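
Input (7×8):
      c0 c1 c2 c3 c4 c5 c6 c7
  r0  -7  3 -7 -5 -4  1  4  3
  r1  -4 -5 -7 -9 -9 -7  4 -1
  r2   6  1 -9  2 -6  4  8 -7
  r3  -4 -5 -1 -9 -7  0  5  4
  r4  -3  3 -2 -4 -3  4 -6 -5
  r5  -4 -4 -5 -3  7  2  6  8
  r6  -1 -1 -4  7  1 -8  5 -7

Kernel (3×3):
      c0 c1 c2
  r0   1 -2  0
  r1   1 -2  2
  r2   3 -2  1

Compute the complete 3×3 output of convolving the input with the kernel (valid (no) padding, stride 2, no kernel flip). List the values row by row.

-14 -41 -11
-9 -11 -34
-20 -4 28

Output[0,0]: The receptive field on the input at this output position is [-7 3 -7 / -4 -5 -7 / 6 1 -9]. Elementwise product with the kernel and sum: -7·1 + 3·-2 + -4·1 + -5·-2 + -7·2 + 6·3 + 1·-2 + -9·1.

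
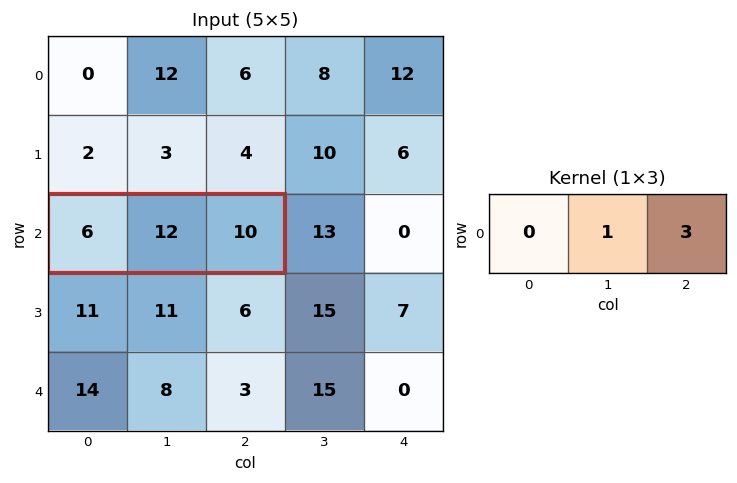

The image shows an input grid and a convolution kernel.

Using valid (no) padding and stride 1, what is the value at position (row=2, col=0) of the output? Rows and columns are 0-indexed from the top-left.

42

The receptive field on the input at this output position is [6 12 10]. Elementwise product with the kernel and sum: 12·1 + 10·3.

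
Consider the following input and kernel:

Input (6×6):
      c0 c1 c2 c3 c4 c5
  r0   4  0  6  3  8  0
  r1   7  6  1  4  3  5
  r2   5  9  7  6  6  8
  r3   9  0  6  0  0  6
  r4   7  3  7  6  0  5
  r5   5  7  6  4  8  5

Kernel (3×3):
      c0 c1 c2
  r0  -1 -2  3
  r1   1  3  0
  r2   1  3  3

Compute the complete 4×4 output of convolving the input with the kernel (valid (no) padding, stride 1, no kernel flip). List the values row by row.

92 54 68 42
43 52 31 47
44 55 30 27
69 49 61 67

Output[0,0]: The receptive field on the input at this output position is [4 0 6 / 7 6 1 / 5 9 7]. Elementwise product with the kernel and sum: 4·-1 + 0·-2 + 6·3 + 7·1 + 6·3 + 5·1 + 9·3 + 7·3.
Output[0,1]: The receptive field on the input at this output position is [0 6 3 / 6 1 4 / 9 7 6]. Elementwise product with the kernel and sum: 0·-1 + 6·-2 + 3·3 + 6·1 + 1·3 + 9·1 + 7·3 + 6·3.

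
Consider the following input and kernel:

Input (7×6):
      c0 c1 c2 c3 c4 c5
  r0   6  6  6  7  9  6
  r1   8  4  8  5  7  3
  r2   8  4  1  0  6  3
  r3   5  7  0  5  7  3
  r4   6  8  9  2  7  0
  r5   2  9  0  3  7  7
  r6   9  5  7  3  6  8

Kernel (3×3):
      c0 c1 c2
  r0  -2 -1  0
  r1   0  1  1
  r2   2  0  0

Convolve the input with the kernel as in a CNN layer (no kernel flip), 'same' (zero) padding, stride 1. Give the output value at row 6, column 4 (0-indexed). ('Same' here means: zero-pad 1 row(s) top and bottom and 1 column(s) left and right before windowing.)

1

The receptive field on the zero-padded input at this output position is [3 7 7 / 3 6 8 / 0 0 0]. Elementwise product with the kernel and sum: 3·-2 + 7·-1 + 6·1 + 8·1 + 0·2.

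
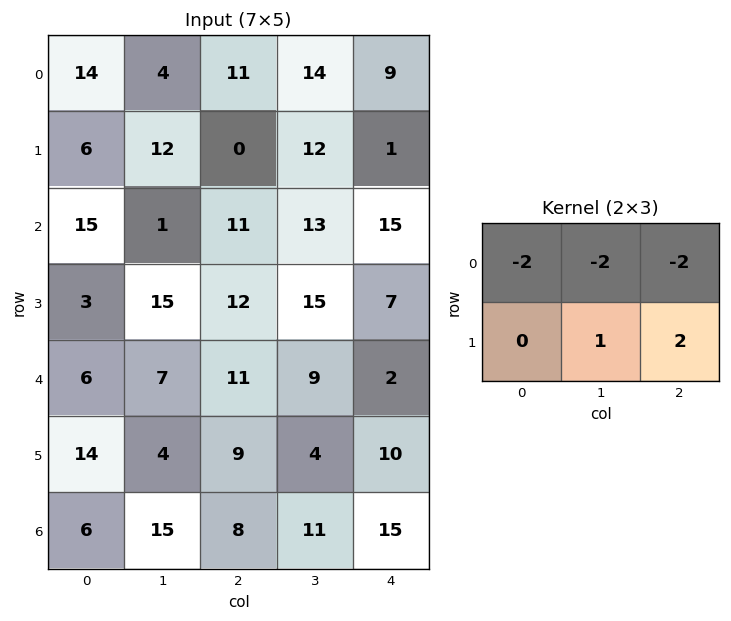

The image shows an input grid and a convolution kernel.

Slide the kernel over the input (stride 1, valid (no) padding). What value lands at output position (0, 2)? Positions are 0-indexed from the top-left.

-54

The receptive field on the input at this output position is [11 14 9 / 0 12 1]. Elementwise product with the kernel and sum: 11·-2 + 14·-2 + 9·-2 + 12·1 + 1·2.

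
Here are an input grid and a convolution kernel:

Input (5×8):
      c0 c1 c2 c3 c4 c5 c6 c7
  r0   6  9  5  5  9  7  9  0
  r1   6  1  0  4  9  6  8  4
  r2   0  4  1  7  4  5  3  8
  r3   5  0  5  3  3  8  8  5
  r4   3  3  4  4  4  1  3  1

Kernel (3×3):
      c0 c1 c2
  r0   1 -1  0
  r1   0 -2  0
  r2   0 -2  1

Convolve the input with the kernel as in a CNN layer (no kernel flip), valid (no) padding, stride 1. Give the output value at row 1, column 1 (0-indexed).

The receptive field on the input at this output position is [1 0 4 / 4 1 7 / 0 5 3]. Elementwise product with the kernel and sum: 1·1 + 0·-1 + 1·-2 + 5·-2 + 3·1.

-8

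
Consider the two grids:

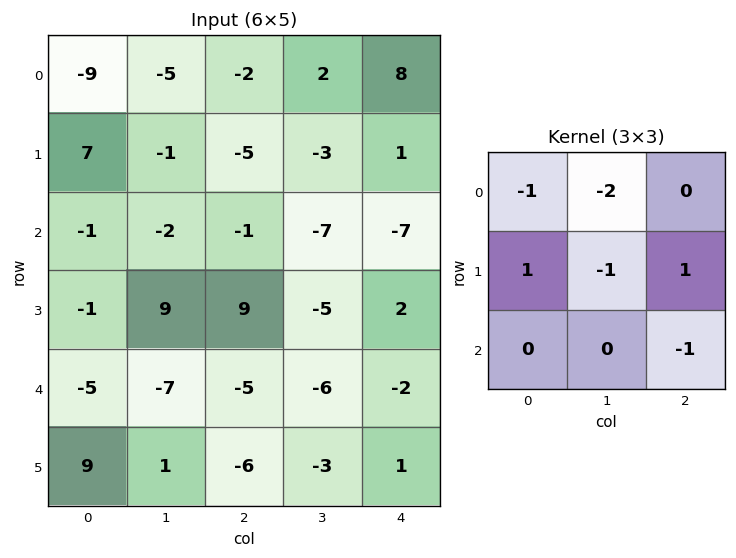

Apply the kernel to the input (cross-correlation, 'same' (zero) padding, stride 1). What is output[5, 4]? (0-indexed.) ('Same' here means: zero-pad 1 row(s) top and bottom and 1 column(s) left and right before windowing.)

The receptive field on the zero-padded input at this output position is [-6 -2 0 / -3 1 0 / 0 0 0]. Elementwise product with the kernel and sum: -6·-1 + -2·-2 + -3·1 + 1·-1 + 0·1 + 0·-1.

6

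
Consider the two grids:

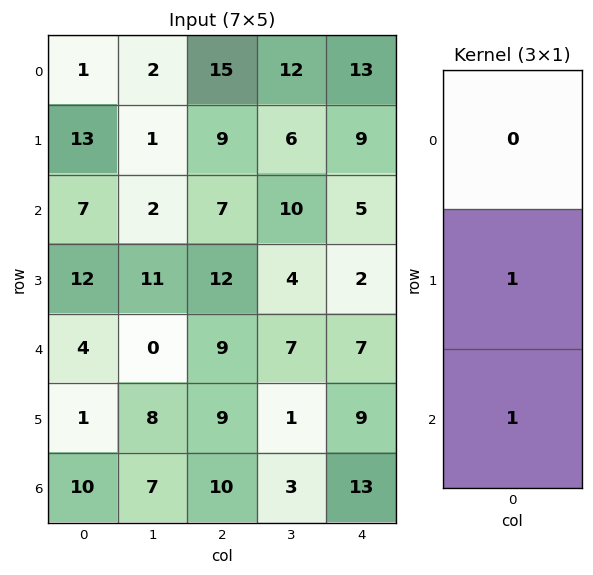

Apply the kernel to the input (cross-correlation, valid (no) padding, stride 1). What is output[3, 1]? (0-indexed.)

8

The receptive field on the input at this output position is [11 / 0 / 8]. Elementwise product with the kernel and sum: 0·1 + 8·1.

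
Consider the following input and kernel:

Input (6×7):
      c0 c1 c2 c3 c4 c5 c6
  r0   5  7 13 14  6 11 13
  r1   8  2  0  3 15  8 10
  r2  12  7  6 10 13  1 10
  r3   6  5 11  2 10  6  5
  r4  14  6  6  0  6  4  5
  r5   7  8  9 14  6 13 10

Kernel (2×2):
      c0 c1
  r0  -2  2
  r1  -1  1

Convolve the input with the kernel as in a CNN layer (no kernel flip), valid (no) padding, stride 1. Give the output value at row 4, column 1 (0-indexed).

The receptive field on the input at this output position is [6 6 / 8 9]. Elementwise product with the kernel and sum: 6·-2 + 6·2 + 8·-1 + 9·1.

1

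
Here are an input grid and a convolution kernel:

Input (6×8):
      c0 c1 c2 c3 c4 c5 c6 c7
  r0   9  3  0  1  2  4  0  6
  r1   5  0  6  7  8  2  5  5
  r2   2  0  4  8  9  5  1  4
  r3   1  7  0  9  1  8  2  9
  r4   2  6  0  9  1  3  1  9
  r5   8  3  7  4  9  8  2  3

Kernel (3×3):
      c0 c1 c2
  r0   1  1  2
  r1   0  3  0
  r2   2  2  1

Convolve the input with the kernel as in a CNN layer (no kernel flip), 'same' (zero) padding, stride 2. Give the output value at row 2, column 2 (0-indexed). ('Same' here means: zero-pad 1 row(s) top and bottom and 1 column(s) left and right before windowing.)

63

The receptive field on the zero-padded input at this output position is [9 1 8 / 9 1 3 / 4 9 8]. Elementwise product with the kernel and sum: 9·1 + 1·1 + 8·2 + 1·3 + 4·2 + 9·2 + 8·1.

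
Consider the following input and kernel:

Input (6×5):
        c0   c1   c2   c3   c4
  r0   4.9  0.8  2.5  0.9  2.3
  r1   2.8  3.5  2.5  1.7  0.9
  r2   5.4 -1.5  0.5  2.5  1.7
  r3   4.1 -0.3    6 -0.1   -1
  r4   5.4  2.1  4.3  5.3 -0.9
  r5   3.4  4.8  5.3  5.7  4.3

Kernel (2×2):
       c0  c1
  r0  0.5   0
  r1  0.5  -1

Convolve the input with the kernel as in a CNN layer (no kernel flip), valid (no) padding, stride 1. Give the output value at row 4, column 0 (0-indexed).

-0.4

The receptive field on the input at this output position is [5.4 2.1 / 3.4 4.8]. Elementwise product with the kernel and sum: 5.4·0.5 + 3.4·0.5 + 4.8·-1.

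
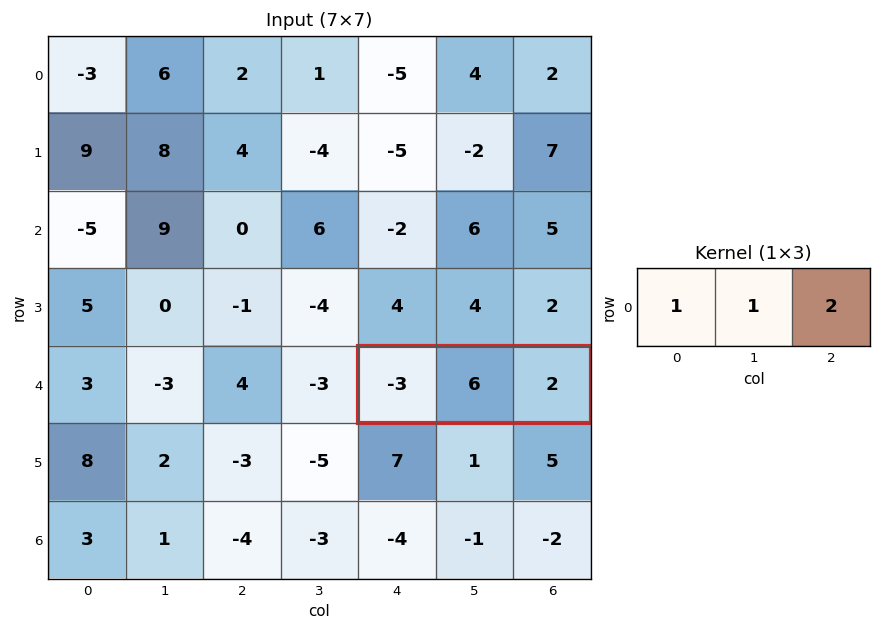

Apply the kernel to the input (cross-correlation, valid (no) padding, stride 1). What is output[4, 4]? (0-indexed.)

The receptive field on the input at this output position is [-3 6 2]. Elementwise product with the kernel and sum: -3·1 + 6·1 + 2·2.

7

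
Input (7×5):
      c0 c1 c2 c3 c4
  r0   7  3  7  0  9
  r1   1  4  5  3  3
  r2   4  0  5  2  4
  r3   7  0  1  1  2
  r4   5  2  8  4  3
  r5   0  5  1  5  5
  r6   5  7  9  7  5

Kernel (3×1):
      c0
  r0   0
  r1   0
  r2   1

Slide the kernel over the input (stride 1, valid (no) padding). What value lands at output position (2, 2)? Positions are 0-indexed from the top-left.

8

The receptive field on the input at this output position is [5 / 1 / 8]. Elementwise product with the kernel and sum: 8·1.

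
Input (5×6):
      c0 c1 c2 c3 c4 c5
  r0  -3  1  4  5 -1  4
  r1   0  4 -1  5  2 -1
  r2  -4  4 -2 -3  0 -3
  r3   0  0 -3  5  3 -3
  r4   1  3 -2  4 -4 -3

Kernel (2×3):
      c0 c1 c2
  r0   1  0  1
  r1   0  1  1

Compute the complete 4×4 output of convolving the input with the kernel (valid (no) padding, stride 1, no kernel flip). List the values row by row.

Output[0,0]: The receptive field on the input at this output position is [-3 1 4 / 0 4 -1]. Elementwise product with the kernel and sum: -3·1 + 4·1 + 4·1 + -1·1.
Output[0,1]: The receptive field on the input at this output position is [1 4 5 / 4 -1 5]. Elementwise product with the kernel and sum: 1·1 + 5·1 + -1·1 + 5·1.

4 10 10 10
1 4 -2 1
-9 3 6 -6
-2 7 0 -5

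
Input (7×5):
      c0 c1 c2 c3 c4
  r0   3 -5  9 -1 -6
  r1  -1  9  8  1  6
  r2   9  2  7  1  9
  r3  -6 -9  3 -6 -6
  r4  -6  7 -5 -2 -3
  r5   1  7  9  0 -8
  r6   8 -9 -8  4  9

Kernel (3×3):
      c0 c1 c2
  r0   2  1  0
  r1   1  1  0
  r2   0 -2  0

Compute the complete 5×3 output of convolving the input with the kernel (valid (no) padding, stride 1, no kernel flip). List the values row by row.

Output[0,0]: The receptive field on the input at this output position is [3 -5 9 / -1 9 8 / 9 2 7]. Elementwise product with the kernel and sum: 3·2 + -5·1 + -1·1 + 9·1 + 2·-2.

5 2 24
36 29 37
-9 15 16
-34 -31 -7
21 41 -11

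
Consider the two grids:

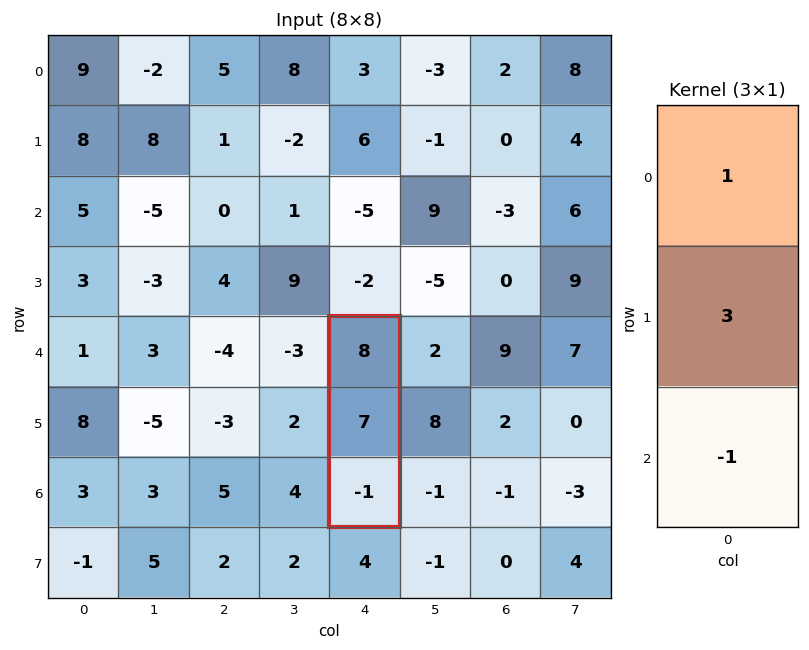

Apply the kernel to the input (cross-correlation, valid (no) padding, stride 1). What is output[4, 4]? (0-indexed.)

30

The receptive field on the input at this output position is [8 / 7 / -1]. Elementwise product with the kernel and sum: 8·1 + 7·3 + -1·-1.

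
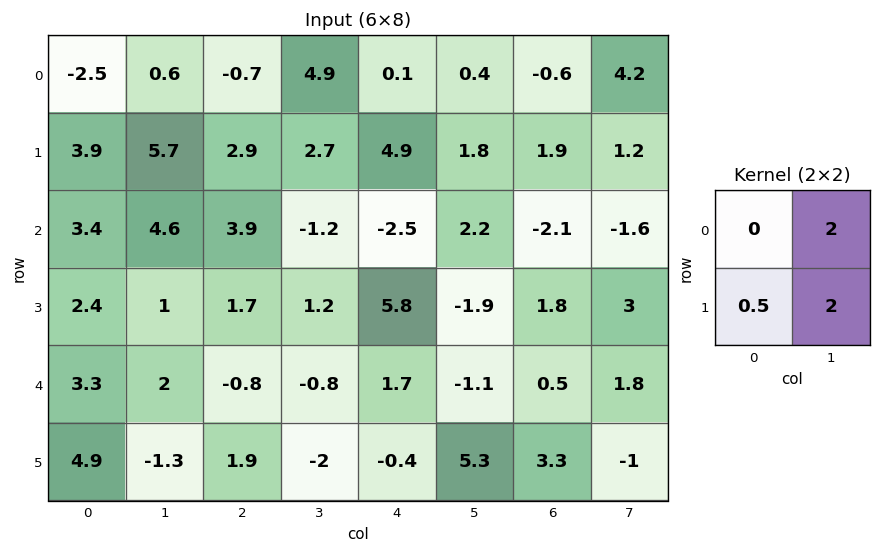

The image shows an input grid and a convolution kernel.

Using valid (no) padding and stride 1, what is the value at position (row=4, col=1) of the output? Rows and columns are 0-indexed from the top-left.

The receptive field on the input at this output position is [2 -0.8 / -1.3 1.9]. Elementwise product with the kernel and sum: -0.8·2 + -1.3·0.5 + 1.9·2.

1.55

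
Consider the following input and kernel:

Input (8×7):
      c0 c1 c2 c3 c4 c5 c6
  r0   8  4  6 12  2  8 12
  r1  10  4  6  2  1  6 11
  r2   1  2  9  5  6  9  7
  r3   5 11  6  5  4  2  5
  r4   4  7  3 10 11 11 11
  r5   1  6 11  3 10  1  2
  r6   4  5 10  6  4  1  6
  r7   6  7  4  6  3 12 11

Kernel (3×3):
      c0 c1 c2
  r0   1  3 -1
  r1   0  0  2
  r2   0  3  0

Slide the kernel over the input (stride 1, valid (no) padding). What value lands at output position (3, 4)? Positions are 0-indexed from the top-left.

The receptive field on the input at this output position is [4 2 5 / 11 11 11 / 10 1 2]. Elementwise product with the kernel and sum: 4·1 + 2·3 + 5·-1 + 11·2 + 1·3.

30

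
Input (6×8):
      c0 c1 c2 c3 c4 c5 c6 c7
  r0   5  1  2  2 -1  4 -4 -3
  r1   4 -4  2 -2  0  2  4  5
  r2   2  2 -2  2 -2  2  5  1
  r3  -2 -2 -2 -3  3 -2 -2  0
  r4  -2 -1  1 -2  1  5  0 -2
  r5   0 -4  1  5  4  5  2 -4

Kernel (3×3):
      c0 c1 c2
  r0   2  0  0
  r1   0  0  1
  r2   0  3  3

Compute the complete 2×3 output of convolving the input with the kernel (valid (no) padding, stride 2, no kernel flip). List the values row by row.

Output[0,0]: The receptive field on the input at this output position is [5 1 2 / 4 -4 2 / 2 2 -2]. Elementwise product with the kernel and sum: 5·2 + 2·1 + 2·3 + -2·3.
Output[0,1]: The receptive field on the input at this output position is [2 2 -1 / 2 -2 0 / -2 2 -2]. Elementwise product with the kernel and sum: 2·2 + 0·1 + 2·3 + -2·3.

12 4 23
2 -4 9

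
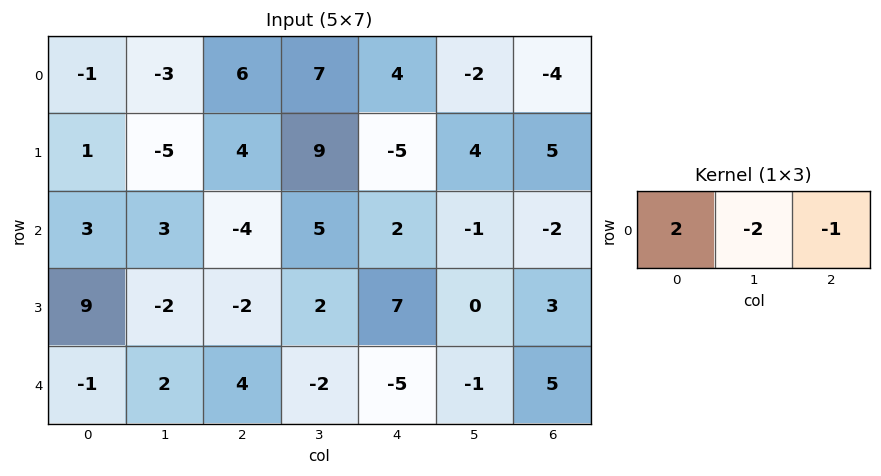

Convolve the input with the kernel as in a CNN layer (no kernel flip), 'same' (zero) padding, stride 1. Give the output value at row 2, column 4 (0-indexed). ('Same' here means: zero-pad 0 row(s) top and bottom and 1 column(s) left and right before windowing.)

7

The receptive field on the zero-padded input at this output position is [5 2 -1]. Elementwise product with the kernel and sum: 5·2 + 2·-2 + -1·-1.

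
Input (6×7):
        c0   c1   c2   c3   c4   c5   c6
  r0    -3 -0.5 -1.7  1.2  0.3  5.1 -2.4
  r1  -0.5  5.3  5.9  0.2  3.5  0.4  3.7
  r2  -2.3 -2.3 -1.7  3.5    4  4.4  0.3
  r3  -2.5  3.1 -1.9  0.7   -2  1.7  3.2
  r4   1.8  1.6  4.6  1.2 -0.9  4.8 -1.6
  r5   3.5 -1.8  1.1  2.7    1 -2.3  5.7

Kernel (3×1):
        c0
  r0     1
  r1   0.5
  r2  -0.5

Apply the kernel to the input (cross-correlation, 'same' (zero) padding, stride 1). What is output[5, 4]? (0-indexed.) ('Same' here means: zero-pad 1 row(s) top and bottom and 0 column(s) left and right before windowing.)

-0.4

The receptive field on the zero-padded input at this output position is [-0.9 / 1 / 0]. Elementwise product with the kernel and sum: -0.9·1 + 1·0.5 + 0·-0.5.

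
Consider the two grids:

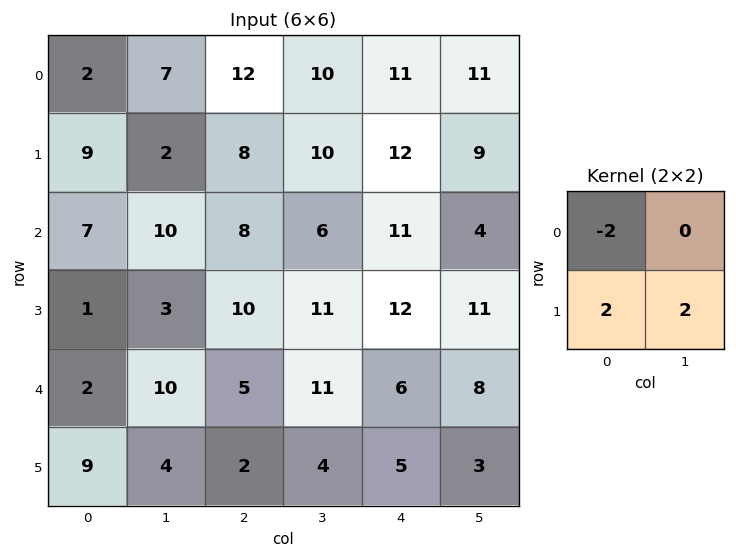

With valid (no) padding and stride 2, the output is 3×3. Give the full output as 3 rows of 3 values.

Output[0,0]: The receptive field on the input at this output position is [2 7 / 9 2]. Elementwise product with the kernel and sum: 2·-2 + 9·2 + 2·2.
Output[0,1]: The receptive field on the input at this output position is [12 10 / 8 10]. Elementwise product with the kernel and sum: 12·-2 + 8·2 + 10·2.

18 12 20
-6 26 24
22 2 4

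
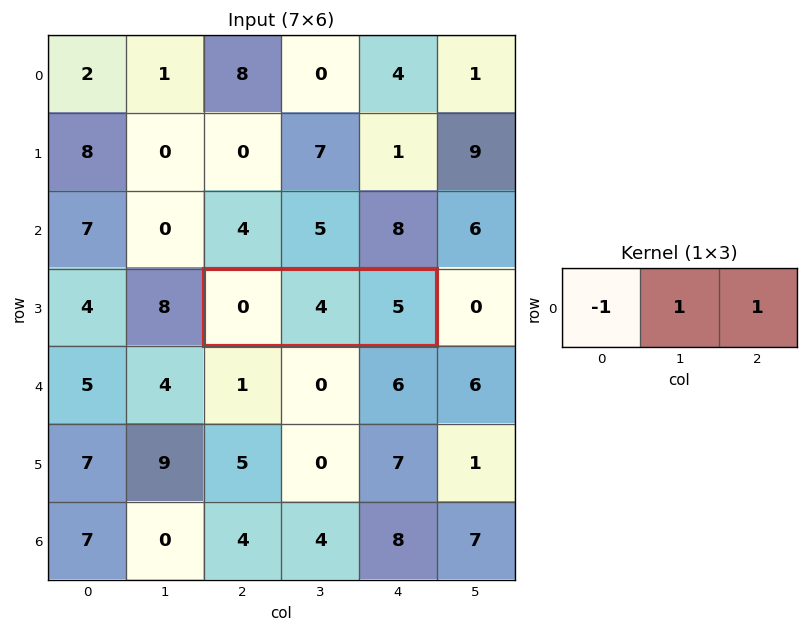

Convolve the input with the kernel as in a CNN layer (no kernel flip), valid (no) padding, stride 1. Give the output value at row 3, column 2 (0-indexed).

The receptive field on the input at this output position is [0 4 5]. Elementwise product with the kernel and sum: 0·-1 + 4·1 + 5·1.

9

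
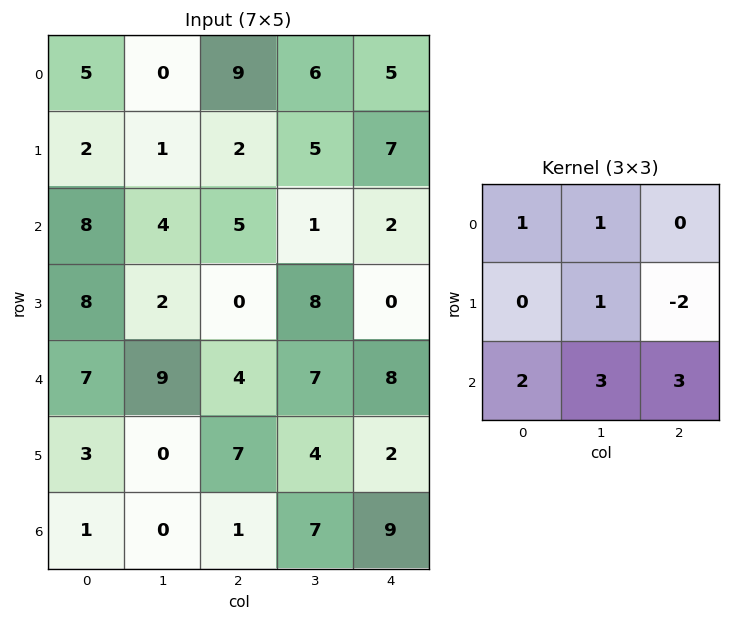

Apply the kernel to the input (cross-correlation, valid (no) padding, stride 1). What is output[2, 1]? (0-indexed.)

44

The receptive field on the input at this output position is [4 5 1 / 2 0 8 / 9 4 7]. Elementwise product with the kernel and sum: 4·1 + 5·1 + 0·1 + 8·-2 + 9·2 + 4·3 + 7·3.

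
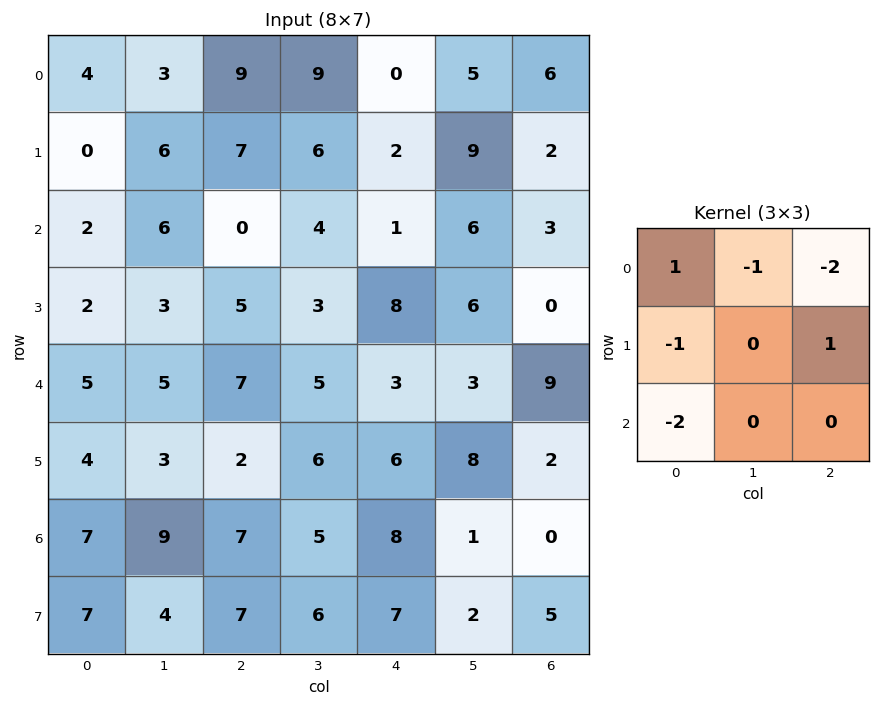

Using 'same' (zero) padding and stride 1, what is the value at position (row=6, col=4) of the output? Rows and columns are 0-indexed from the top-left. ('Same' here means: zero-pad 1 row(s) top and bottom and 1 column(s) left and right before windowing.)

-32

The receptive field on the zero-padded input at this output position is [6 6 8 / 5 8 1 / 6 7 2]. Elementwise product with the kernel and sum: 6·1 + 6·-1 + 8·-2 + 5·-1 + 1·1 + 6·-2.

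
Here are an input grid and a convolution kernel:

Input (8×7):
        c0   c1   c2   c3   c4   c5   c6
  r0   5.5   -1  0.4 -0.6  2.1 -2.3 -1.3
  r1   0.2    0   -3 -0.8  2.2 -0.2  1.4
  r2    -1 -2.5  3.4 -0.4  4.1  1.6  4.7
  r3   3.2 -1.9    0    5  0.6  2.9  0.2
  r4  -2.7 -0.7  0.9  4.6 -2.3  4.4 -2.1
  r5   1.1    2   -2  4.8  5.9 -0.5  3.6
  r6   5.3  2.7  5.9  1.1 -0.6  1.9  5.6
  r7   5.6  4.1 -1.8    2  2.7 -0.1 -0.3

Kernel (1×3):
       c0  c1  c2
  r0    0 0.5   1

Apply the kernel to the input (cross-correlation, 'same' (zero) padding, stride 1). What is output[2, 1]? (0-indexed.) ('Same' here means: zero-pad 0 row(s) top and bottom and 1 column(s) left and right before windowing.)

2.15

The receptive field on the zero-padded input at this output position is [-1 -2.5 3.4]. Elementwise product with the kernel and sum: -2.5·0.5 + 3.4·1.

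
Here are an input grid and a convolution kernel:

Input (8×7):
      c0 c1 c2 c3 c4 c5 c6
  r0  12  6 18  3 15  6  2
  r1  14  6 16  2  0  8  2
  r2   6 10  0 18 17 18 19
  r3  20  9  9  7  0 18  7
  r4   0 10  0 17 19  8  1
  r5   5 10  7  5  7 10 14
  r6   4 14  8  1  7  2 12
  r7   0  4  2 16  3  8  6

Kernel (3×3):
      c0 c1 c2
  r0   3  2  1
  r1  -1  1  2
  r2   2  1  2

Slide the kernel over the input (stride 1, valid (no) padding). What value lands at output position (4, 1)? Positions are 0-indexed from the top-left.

The receptive field on the input at this output position is [10 0 17 / 10 7 5 / 14 8 1]. Elementwise product with the kernel and sum: 10·3 + 0·2 + 17·1 + 10·-1 + 7·1 + 5·2 + 14·2 + 8·1 + 1·2.

92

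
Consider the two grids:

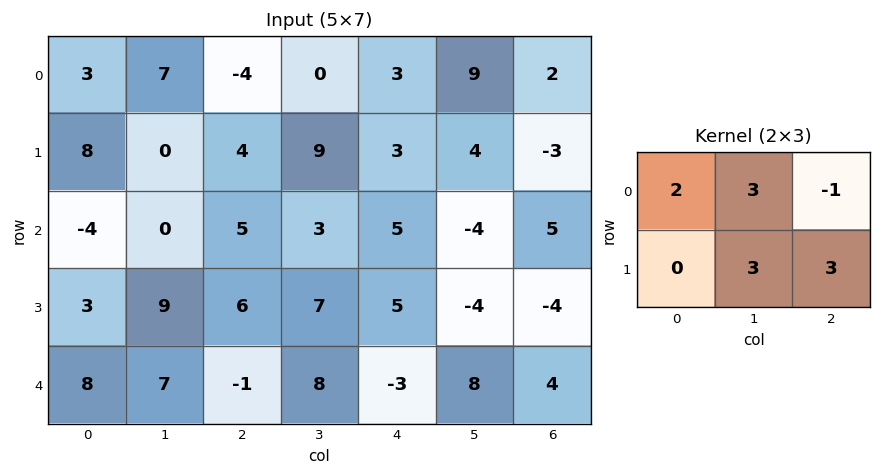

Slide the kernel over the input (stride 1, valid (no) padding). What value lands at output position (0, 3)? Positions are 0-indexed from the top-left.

21

The receptive field on the input at this output position is [0 3 9 / 9 3 4]. Elementwise product with the kernel and sum: 0·2 + 3·3 + 9·-1 + 3·3 + 4·3.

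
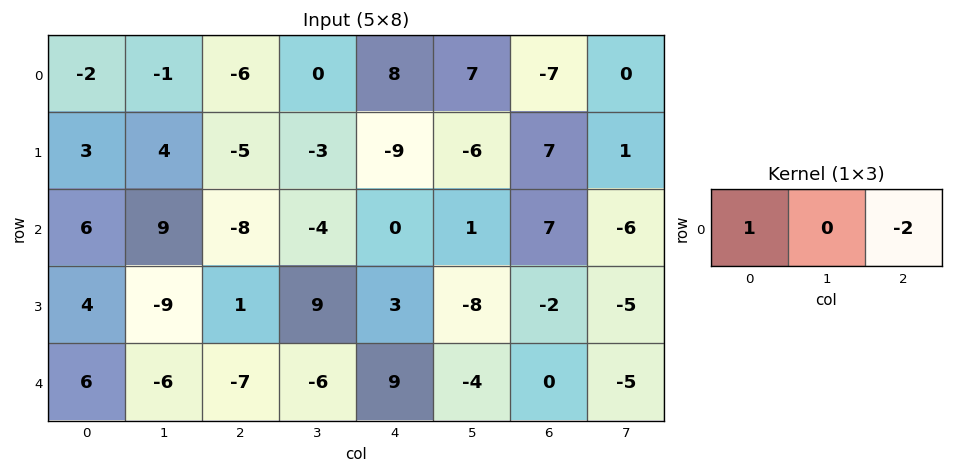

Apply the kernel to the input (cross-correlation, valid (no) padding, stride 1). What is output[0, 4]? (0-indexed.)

The receptive field on the input at this output position is [8 7 -7]. Elementwise product with the kernel and sum: 8·1 + -7·-2.

22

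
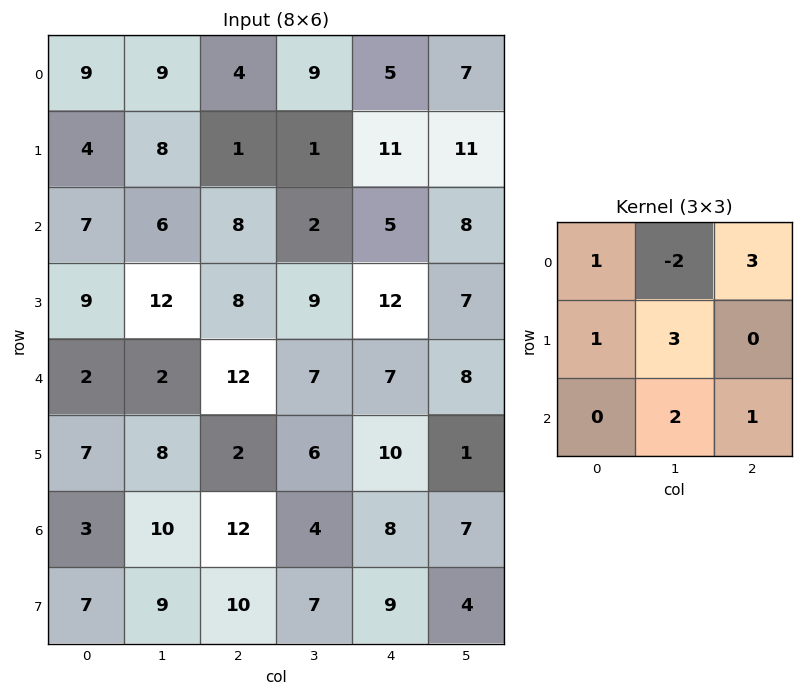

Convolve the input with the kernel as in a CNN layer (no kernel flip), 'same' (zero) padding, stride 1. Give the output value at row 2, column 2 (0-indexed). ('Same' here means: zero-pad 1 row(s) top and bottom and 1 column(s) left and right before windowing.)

The receptive field on the zero-padded input at this output position is [8 1 1 / 6 8 2 / 12 8 9]. Elementwise product with the kernel and sum: 8·1 + 1·-2 + 1·3 + 6·1 + 8·3 + 8·2 + 9·1.

64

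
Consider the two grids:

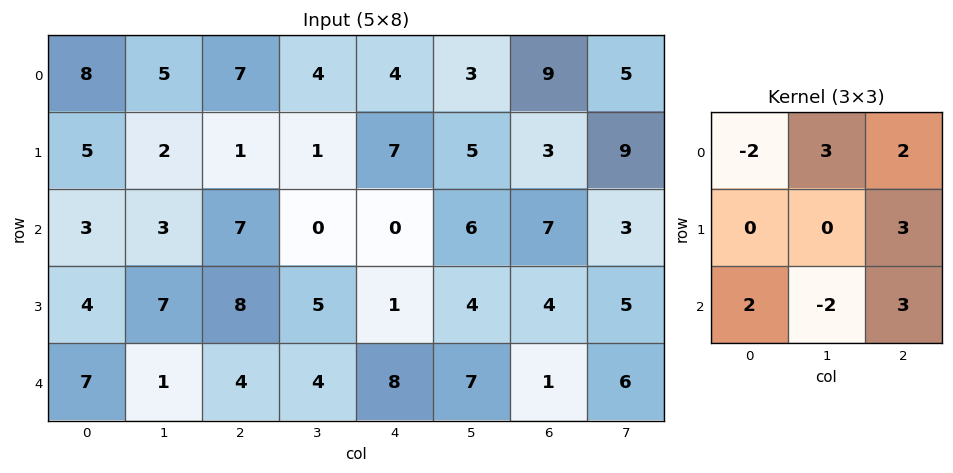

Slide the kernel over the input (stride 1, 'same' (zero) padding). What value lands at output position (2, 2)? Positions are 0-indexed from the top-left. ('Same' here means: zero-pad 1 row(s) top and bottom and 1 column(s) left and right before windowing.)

14

The receptive field on the zero-padded input at this output position is [2 1 1 / 3 7 0 / 7 8 5]. Elementwise product with the kernel and sum: 2·-2 + 1·3 + 1·2 + 0·3 + 7·2 + 8·-2 + 5·3.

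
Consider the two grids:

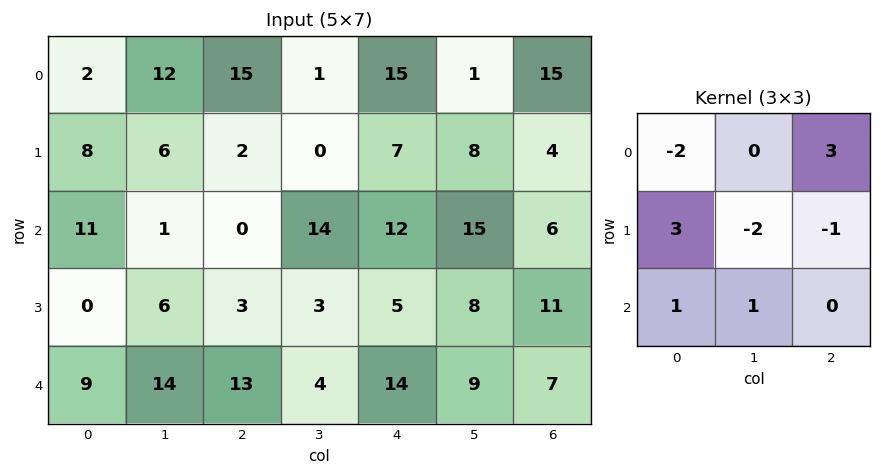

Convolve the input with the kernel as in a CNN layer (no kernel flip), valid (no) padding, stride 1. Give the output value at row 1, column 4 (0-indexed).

The receptive field on the input at this output position is [7 8 4 / 12 15 6 / 5 8 11]. Elementwise product with the kernel and sum: 7·-2 + 4·3 + 12·3 + 15·-2 + 6·-1 + 5·1 + 8·1.

11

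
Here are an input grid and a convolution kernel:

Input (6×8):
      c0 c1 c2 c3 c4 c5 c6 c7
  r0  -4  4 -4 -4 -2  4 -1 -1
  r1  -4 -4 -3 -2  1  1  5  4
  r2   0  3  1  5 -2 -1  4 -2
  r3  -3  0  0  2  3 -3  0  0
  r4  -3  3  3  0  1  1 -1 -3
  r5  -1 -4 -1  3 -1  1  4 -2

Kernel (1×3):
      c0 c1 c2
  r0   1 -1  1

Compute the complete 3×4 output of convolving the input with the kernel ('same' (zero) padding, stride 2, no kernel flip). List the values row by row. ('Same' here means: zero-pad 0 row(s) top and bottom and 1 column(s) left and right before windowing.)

Output[0,0]: The receptive field on the zero-padded input at this output position is [0 -4 4]. Elementwise product with the kernel and sum: 0·1 + -4·-1 + 4·1.
Output[0,1]: The receptive field on the zero-padded input at this output position is [4 -4 -4]. Elementwise product with the kernel and sum: 4·1 + -4·-1 + -4·1.

8 4 2 4
3 7 6 -7
6 0 0 -1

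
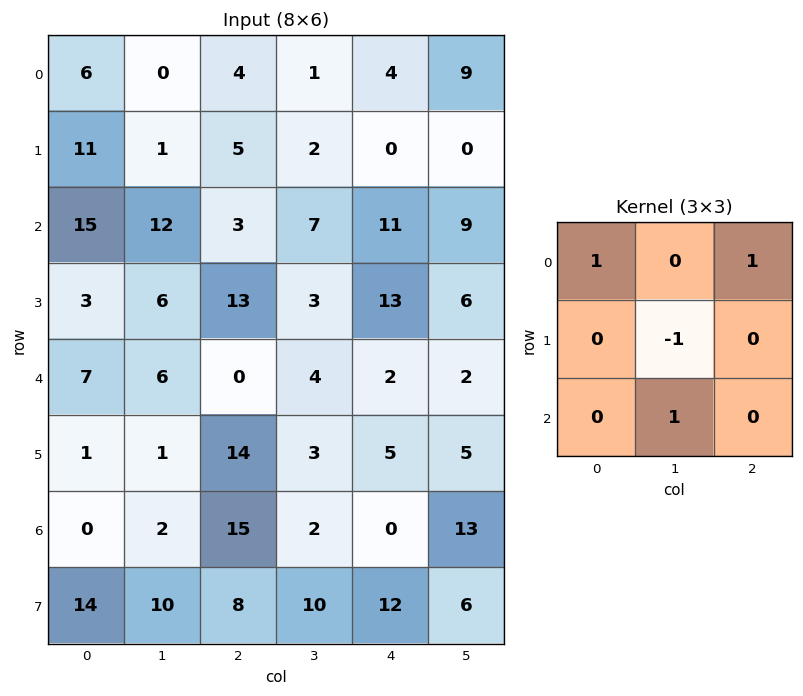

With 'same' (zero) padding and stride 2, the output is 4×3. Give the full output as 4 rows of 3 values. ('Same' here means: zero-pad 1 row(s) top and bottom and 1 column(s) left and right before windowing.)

5 1 -4
-11 13 4
0 23 12
15 -3 20

Output[0,0]: The receptive field on the zero-padded input at this output position is [0 0 0 / 0 6 0 / 0 11 1]. Elementwise product with the kernel and sum: 0·1 + 0·1 + 6·-1 + 11·1.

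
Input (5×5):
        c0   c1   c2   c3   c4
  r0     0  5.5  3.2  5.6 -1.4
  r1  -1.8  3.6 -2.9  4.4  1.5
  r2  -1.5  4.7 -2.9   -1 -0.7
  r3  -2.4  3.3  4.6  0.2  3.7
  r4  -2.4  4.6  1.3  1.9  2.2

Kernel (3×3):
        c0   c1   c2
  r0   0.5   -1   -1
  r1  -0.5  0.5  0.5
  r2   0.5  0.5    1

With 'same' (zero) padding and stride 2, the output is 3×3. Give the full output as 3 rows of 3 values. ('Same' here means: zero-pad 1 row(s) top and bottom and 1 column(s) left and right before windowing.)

5.45 6.4 -0.55
1.9 0.15 2.8
0.2 -3.85 -3.45

Output[0,0]: The receptive field on the zero-padded input at this output position is [0 0 0 / 0 0 5.5 / 0 -1.8 3.6]. Elementwise product with the kernel and sum: 0·0.5 + 0·-1 + 0·-1 + 0·-0.5 + 0·0.5 + 5.5·0.5 + 0·0.5 + -1.8·0.5 + 3.6·1.
Output[0,1]: The receptive field on the zero-padded input at this output position is [0 0 0 / 5.5 3.2 5.6 / 3.6 -2.9 4.4]. Elementwise product with the kernel and sum: 0·0.5 + 0·-1 + 0·-1 + 5.5·-0.5 + 3.2·0.5 + 5.6·0.5 + 3.6·0.5 + -2.9·0.5 + 4.4·1.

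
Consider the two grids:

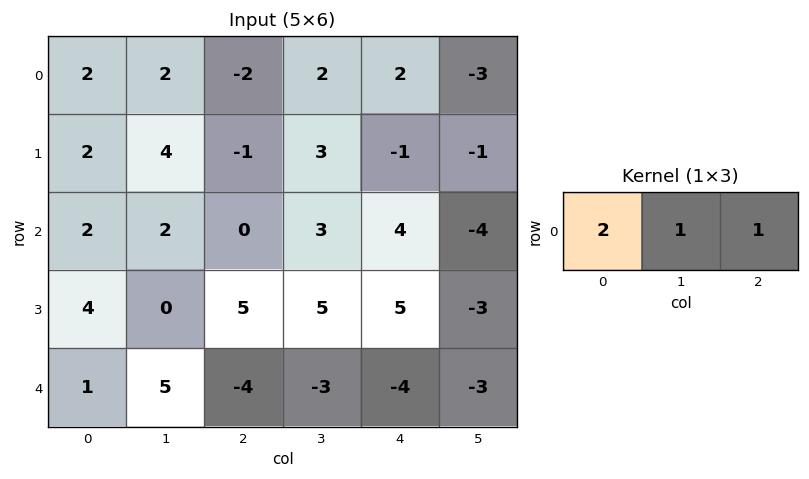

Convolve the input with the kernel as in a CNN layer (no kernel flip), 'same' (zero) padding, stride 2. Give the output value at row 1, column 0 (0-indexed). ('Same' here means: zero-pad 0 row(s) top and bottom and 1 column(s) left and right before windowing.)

4

The receptive field on the zero-padded input at this output position is [0 2 2]. Elementwise product with the kernel and sum: 0·2 + 2·1 + 2·1.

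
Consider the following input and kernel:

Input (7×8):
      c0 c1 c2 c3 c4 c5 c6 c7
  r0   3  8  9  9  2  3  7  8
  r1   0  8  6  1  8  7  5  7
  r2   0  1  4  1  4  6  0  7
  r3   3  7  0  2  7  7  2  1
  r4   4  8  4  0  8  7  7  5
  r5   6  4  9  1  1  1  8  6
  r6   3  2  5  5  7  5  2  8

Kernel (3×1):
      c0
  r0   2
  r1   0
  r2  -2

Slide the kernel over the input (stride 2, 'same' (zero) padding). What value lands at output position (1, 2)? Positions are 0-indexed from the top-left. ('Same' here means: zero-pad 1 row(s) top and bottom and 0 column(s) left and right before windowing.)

The receptive field on the zero-padded input at this output position is [8 / 4 / 7]. Elementwise product with the kernel and sum: 8·2 + 7·-2.

2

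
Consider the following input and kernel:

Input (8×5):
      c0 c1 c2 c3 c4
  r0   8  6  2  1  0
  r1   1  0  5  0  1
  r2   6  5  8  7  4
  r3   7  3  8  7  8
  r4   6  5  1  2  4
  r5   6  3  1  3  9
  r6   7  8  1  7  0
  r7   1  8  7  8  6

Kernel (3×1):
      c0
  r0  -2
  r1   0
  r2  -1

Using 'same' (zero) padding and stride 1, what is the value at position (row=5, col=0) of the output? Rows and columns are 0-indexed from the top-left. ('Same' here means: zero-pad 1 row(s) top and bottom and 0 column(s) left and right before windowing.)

-19

The receptive field on the zero-padded input at this output position is [6 / 6 / 7]. Elementwise product with the kernel and sum: 6·-2 + 7·-1.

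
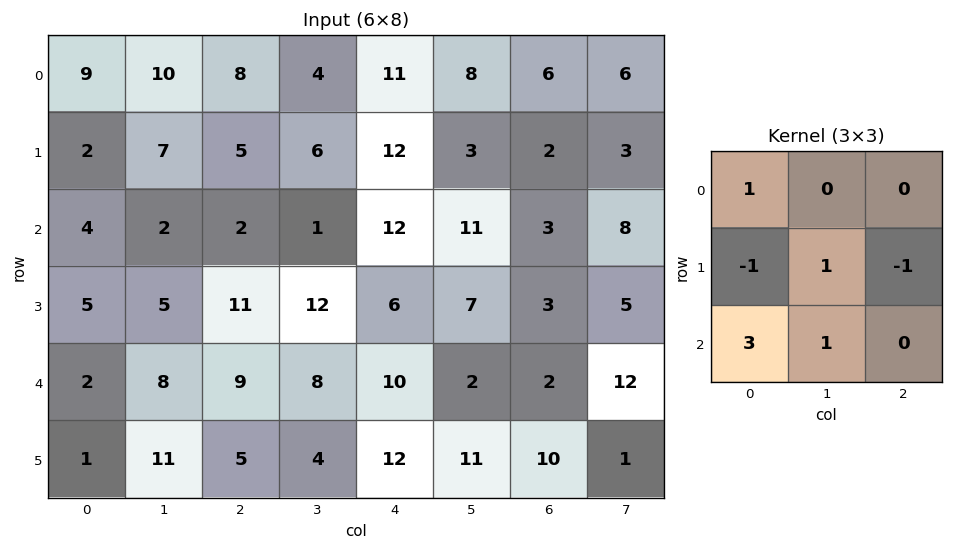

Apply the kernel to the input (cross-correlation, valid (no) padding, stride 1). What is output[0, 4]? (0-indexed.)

The receptive field on the input at this output position is [11 8 6 / 12 3 2 / 12 11 3]. Elementwise product with the kernel and sum: 11·1 + 12·-1 + 3·1 + 2·-1 + 12·3 + 11·1.

47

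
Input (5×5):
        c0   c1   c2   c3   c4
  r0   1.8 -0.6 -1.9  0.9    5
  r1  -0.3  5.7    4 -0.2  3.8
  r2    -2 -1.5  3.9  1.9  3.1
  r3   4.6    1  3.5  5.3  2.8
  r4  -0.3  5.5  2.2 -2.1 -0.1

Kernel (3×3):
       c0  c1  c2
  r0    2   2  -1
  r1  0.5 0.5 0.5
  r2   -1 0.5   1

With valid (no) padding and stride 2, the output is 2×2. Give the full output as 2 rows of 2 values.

14.15 -3.05
-1.1 10.95

Output[0,0]: The receptive field on the input at this output position is [1.8 -0.6 -1.9 / -0.3 5.7 4 / -2 -1.5 3.9]. Elementwise product with the kernel and sum: 1.8·2 + -0.6·2 + -1.9·-1 + -0.3·0.5 + 5.7·0.5 + 4·0.5 + -2·-1 + -1.5·0.5 + 3.9·1.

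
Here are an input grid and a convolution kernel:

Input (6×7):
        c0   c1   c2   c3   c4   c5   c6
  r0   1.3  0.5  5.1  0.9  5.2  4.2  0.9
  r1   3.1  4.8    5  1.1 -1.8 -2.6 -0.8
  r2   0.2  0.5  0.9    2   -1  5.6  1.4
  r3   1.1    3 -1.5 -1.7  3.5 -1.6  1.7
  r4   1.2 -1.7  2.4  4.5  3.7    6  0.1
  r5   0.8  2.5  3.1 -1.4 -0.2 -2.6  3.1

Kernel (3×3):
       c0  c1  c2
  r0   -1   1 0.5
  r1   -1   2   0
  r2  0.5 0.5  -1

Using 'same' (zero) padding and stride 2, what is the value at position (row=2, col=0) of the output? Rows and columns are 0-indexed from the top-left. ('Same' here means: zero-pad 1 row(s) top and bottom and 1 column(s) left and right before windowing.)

2.9

The receptive field on the zero-padded input at this output position is [0 1.1 3 / 0 1.2 -1.7 / 0 0.8 2.5]. Elementwise product with the kernel and sum: 0·-1 + 1.1·1 + 3·0.5 + 0·-1 + 1.2·2 + 0·0.5 + 0.8·0.5 + 2.5·-1.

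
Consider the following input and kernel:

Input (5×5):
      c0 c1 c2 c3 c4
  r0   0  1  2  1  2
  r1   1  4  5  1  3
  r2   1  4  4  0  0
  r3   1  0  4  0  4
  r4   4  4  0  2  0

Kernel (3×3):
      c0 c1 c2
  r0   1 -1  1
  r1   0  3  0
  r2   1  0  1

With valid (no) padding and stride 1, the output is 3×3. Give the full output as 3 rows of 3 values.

Output[0,0]: The receptive field on the input at this output position is [0 1 2 / 1 4 5 / 1 4 4]. Elementwise product with the kernel and sum: 0·1 + 1·-1 + 2·1 + 4·3 + 1·1 + 4·1.
Output[0,1]: The receptive field on the input at this output position is [1 2 1 / 4 5 1 / 4 4 0]. Elementwise product with the kernel and sum: 1·1 + 2·-1 + 1·1 + 5·3 + 4·1 + 0·1.

18 19 10
19 12 15
5 18 4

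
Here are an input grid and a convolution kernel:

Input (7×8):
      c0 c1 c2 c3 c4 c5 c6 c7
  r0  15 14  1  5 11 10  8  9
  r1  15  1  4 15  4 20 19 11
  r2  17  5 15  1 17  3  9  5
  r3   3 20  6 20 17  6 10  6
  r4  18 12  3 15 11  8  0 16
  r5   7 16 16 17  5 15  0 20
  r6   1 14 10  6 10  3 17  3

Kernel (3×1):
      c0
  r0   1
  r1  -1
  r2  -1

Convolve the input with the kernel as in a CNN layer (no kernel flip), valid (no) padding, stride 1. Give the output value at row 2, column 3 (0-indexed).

-34

The receptive field on the input at this output position is [1 / 20 / 15]. Elementwise product with the kernel and sum: 1·1 + 20·-1 + 15·-1.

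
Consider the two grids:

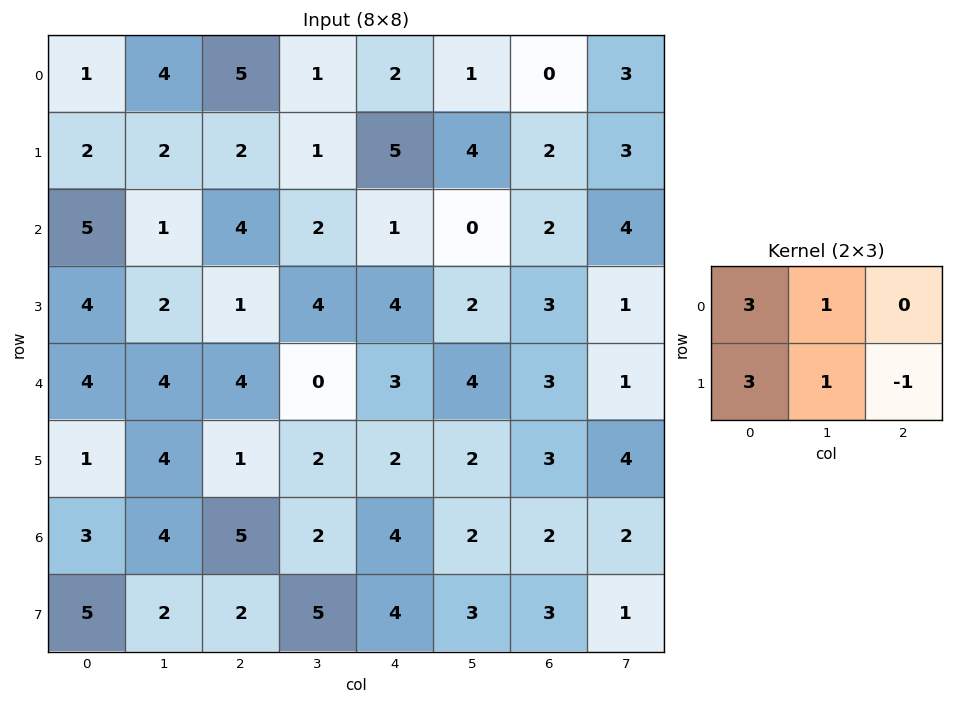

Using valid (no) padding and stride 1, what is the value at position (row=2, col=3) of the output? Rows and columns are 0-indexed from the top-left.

The receptive field on the input at this output position is [2 1 0 / 4 4 2]. Elementwise product with the kernel and sum: 2·3 + 1·1 + 4·3 + 4·1 + 2·-1.

21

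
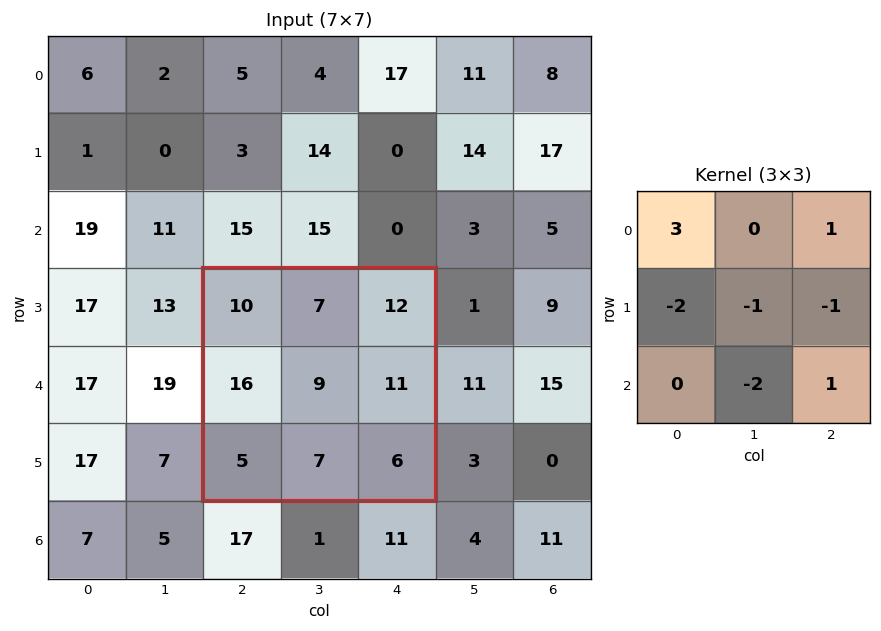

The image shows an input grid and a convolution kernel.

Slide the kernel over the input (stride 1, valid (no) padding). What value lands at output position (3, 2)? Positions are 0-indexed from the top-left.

-18

The receptive field on the input at this output position is [10 7 12 / 16 9 11 / 5 7 6]. Elementwise product with the kernel and sum: 10·3 + 12·1 + 16·-2 + 9·-1 + 11·-1 + 7·-2 + 6·1.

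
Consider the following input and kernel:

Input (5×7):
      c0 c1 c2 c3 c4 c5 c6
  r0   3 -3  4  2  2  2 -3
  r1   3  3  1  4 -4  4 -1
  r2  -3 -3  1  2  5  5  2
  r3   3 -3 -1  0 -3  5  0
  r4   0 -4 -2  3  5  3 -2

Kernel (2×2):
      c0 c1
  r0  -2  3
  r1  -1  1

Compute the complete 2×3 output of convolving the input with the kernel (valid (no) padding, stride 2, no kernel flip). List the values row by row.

Output[0,0]: The receptive field on the input at this output position is [3 -3 / 3 3]. Elementwise product with the kernel and sum: 3·-2 + -3·3 + 3·-1 + 3·1.

-15 1 10
-9 5 13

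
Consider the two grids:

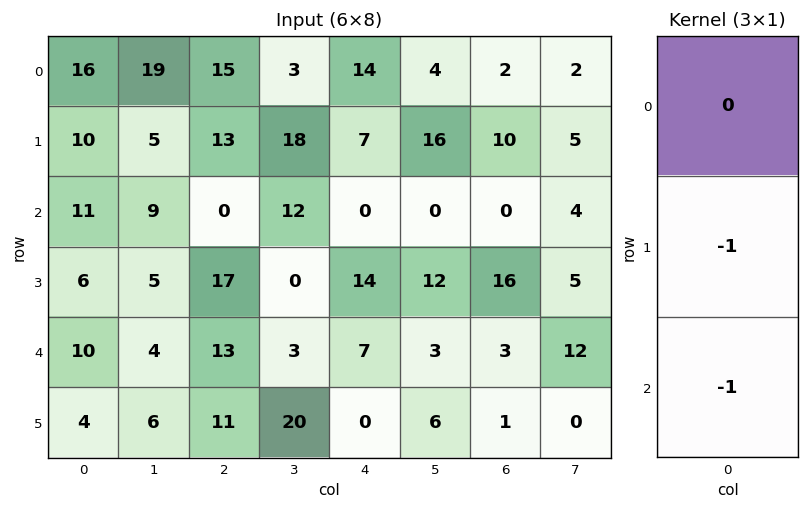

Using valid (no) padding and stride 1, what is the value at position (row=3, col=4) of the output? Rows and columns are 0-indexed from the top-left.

The receptive field on the input at this output position is [14 / 7 / 0]. Elementwise product with the kernel and sum: 7·-1 + 0·-1.

-7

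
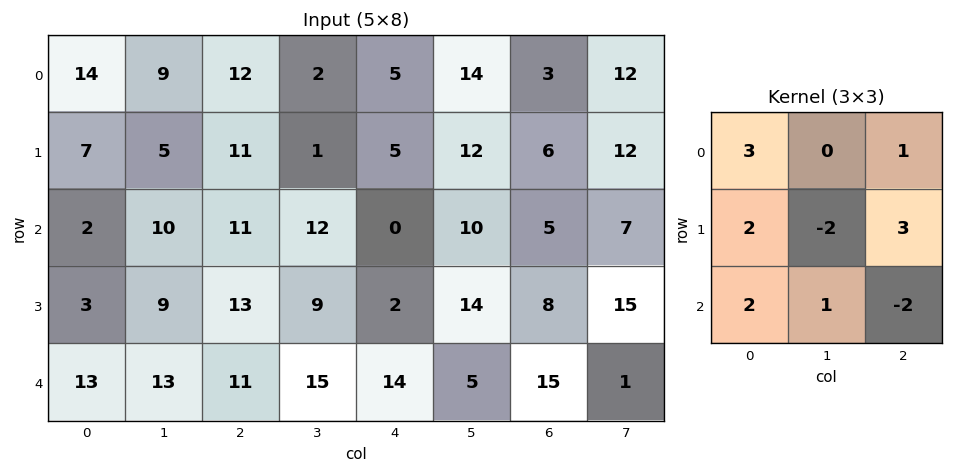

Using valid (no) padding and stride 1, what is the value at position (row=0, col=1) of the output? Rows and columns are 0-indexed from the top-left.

27

The receptive field on the input at this output position is [9 12 2 / 5 11 1 / 10 11 12]. Elementwise product with the kernel and sum: 9·3 + 2·1 + 5·2 + 11·-2 + 1·3 + 10·2 + 11·1 + 12·-2.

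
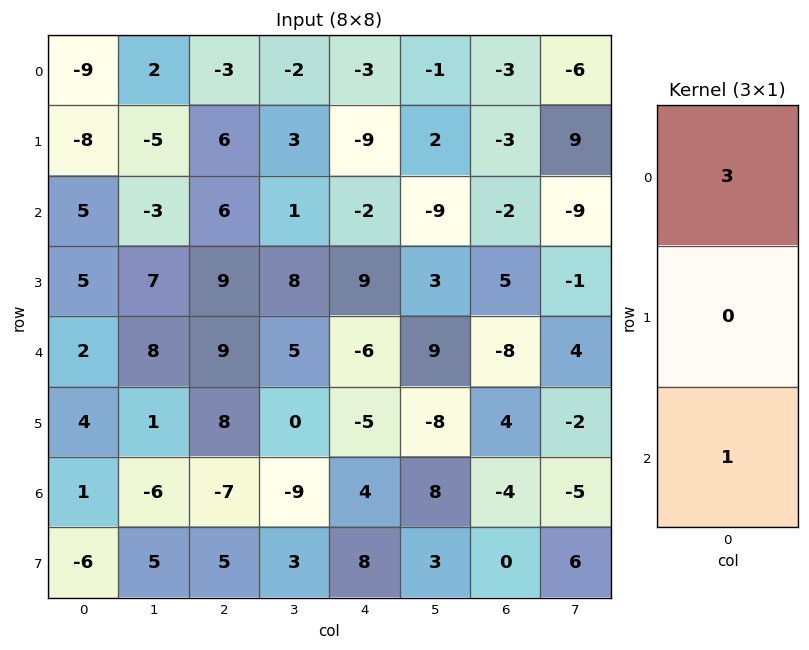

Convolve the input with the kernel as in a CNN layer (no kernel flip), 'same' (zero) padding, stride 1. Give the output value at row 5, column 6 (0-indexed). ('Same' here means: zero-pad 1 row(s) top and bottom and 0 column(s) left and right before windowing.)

The receptive field on the zero-padded input at this output position is [-8 / 4 / -4]. Elementwise product with the kernel and sum: -8·3 + -4·1.

-28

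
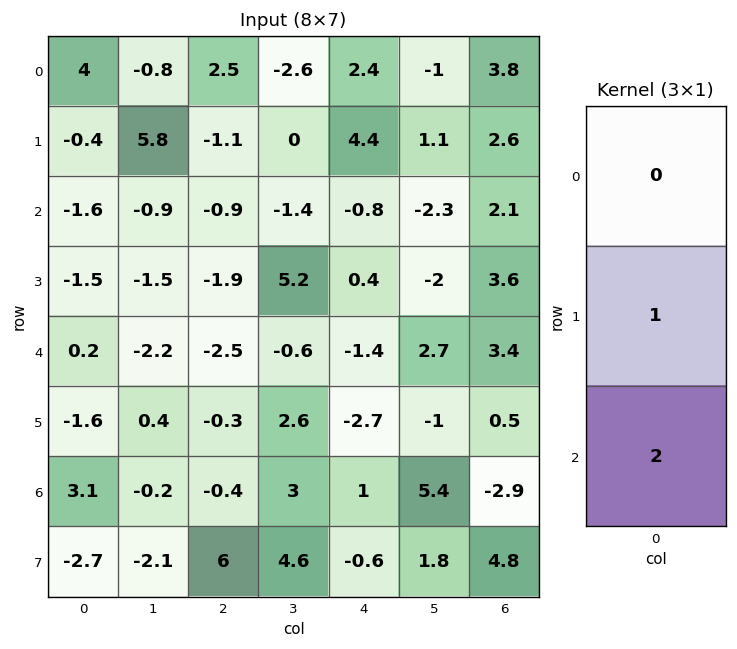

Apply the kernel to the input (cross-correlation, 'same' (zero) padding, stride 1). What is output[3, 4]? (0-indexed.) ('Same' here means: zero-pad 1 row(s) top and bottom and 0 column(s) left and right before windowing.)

The receptive field on the zero-padded input at this output position is [-0.8 / 0.4 / -1.4]. Elementwise product with the kernel and sum: 0.4·1 + -1.4·2.

-2.4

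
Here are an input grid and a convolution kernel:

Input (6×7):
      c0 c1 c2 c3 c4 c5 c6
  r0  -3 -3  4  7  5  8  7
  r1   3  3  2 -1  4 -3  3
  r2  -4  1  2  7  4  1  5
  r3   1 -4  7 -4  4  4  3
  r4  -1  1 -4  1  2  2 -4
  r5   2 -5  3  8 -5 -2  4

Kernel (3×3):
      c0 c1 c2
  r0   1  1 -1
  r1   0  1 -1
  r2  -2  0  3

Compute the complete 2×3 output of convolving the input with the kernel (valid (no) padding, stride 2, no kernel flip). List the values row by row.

5 9 7
-26 11 -15

Output[0,0]: The receptive field on the input at this output position is [-3 -3 4 / 3 3 2 / -4 1 2]. Elementwise product with the kernel and sum: -3·1 + -3·1 + 4·-1 + 3·1 + 2·-1 + -4·-2 + 2·3.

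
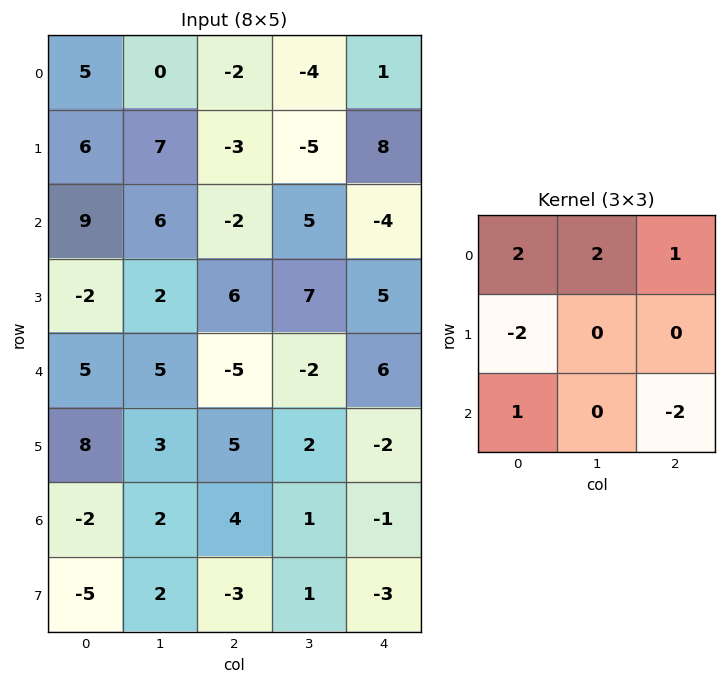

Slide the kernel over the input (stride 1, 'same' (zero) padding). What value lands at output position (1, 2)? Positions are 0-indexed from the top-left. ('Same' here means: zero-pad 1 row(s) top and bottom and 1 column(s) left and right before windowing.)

-26

The receptive field on the zero-padded input at this output position is [0 -2 -4 / 7 -3 -5 / 6 -2 5]. Elementwise product with the kernel and sum: 0·2 + -2·2 + -4·1 + 7·-2 + 6·1 + 5·-2.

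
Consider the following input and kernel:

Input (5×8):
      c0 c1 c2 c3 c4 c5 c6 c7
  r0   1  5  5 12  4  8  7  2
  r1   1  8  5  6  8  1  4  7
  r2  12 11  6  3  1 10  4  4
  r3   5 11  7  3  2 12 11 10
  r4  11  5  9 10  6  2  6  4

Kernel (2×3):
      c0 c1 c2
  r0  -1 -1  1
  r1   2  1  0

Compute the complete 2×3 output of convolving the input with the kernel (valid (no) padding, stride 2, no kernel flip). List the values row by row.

Output[0,0]: The receptive field on the input at this output position is [1 5 5 / 1 8 5]. Elementwise product with the kernel and sum: 1·-1 + 5·-1 + 5·1 + 1·2 + 8·1.

9 3 12
4 9 9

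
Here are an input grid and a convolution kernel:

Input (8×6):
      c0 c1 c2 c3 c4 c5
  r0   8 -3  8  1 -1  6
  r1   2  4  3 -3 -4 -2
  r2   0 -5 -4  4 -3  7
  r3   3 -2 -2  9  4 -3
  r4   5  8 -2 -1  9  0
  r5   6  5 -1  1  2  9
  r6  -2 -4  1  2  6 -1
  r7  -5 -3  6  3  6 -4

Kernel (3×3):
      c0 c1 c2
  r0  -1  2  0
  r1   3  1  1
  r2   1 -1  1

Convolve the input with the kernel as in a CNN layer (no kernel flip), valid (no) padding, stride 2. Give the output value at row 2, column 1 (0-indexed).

5

The receptive field on the input at this output position is [-2 -1 9 / -1 1 2 / 1 2 6]. Elementwise product with the kernel and sum: -2·-1 + -1·2 + -1·3 + 1·1 + 2·1 + 1·1 + 2·-1 + 6·1.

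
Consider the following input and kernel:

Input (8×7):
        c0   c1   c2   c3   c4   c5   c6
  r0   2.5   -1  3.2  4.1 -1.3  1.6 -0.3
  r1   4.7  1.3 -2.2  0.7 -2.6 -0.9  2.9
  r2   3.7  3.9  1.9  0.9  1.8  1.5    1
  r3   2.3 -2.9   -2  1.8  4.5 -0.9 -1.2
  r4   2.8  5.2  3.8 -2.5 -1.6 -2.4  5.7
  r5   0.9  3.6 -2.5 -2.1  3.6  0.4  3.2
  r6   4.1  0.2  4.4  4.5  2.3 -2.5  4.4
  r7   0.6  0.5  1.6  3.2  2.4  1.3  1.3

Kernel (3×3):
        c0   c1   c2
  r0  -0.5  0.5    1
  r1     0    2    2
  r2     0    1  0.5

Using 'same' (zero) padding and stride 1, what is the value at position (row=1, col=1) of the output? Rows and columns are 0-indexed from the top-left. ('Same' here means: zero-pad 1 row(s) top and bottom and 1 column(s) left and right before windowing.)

The receptive field on the zero-padded input at this output position is [2.5 -1 3.2 / 4.7 1.3 -2.2 / 3.7 3.9 1.9]. Elementwise product with the kernel and sum: 2.5·-0.5 + -1·0.5 + 3.2·1 + 1.3·2 + -2.2·2 + 3.9·1 + 1.9·0.5.

4.5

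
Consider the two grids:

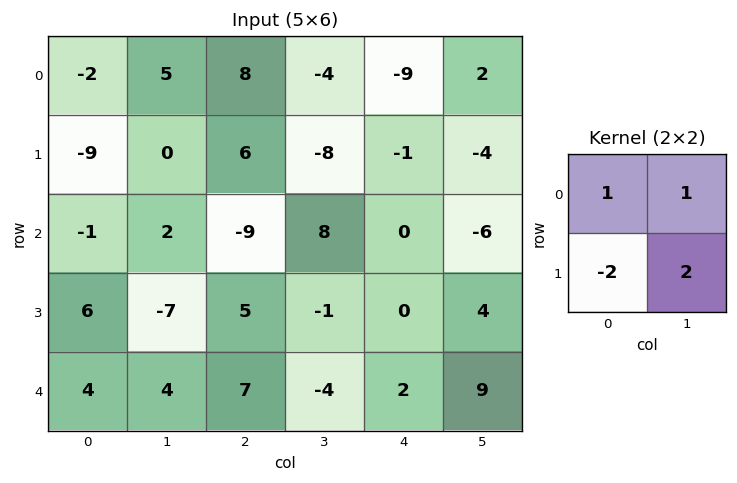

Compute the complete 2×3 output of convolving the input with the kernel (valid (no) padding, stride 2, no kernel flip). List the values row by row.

21 -24 -13
-25 -13 2

Output[0,0]: The receptive field on the input at this output position is [-2 5 / -9 0]. Elementwise product with the kernel and sum: -2·1 + 5·1 + -9·-2 + 0·2.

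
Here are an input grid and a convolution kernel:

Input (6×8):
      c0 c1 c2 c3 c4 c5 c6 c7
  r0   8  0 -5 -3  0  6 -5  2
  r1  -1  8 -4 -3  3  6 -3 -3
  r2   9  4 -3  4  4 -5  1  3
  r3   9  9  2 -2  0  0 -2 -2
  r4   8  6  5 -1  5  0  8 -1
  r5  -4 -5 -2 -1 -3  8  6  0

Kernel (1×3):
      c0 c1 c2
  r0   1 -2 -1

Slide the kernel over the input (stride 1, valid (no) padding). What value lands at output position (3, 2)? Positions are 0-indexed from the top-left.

The receptive field on the input at this output position is [2 -2 0]. Elementwise product with the kernel and sum: 2·1 + -2·-2 + 0·-1.

6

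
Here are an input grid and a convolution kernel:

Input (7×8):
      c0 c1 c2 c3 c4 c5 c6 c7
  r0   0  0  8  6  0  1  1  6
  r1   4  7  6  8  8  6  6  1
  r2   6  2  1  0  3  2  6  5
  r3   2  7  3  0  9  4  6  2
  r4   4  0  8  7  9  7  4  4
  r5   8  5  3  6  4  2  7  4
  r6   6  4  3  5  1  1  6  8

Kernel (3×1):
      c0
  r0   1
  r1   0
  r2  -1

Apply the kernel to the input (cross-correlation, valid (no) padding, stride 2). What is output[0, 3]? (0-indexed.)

The receptive field on the input at this output position is [1 / 6 / 6]. Elementwise product with the kernel and sum: 1·1 + 6·-1.

-5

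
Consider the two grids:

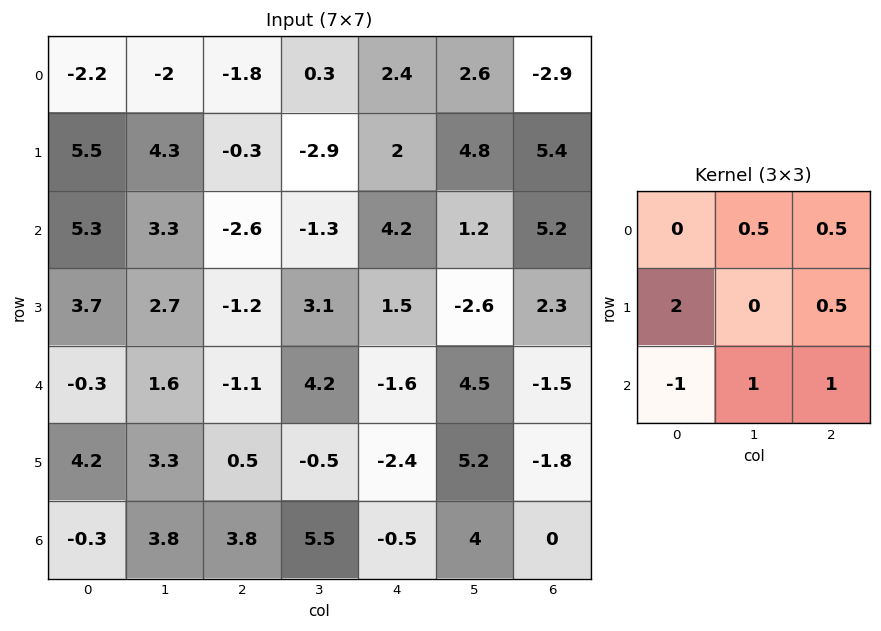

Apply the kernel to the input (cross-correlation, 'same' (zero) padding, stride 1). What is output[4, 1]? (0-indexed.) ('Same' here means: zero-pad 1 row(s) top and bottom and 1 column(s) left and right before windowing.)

-0.8

The receptive field on the zero-padded input at this output position is [3.7 2.7 -1.2 / -0.3 1.6 -1.1 / 4.2 3.3 0.5]. Elementwise product with the kernel and sum: 2.7·0.5 + -1.2·0.5 + -0.3·2 + -1.1·0.5 + 4.2·-1 + 3.3·1 + 0.5·1.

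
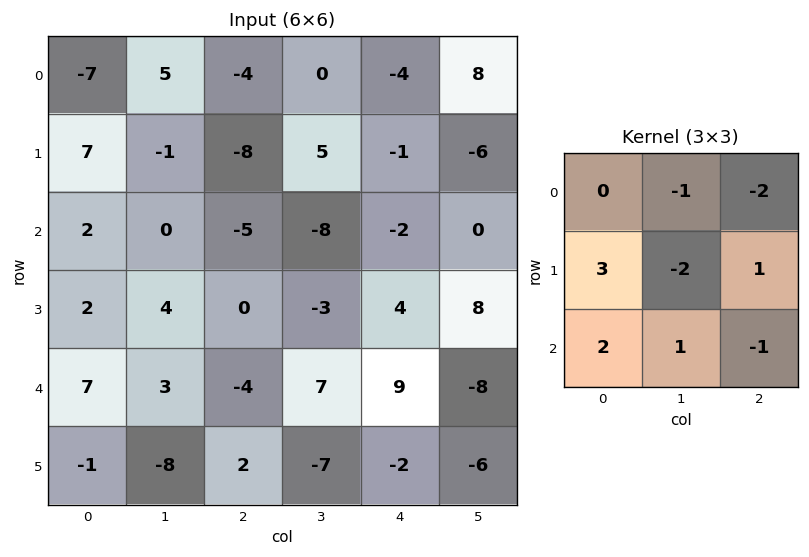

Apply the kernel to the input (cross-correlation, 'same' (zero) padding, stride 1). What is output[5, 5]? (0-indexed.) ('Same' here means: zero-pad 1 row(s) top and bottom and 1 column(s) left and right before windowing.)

The receptive field on the zero-padded input at this output position is [9 -8 0 / -2 -6 0 / 0 0 0]. Elementwise product with the kernel and sum: -8·-1 + 0·-2 + -2·3 + -6·-2 + 0·1 + 0·2 + 0·1 + 0·-1.

14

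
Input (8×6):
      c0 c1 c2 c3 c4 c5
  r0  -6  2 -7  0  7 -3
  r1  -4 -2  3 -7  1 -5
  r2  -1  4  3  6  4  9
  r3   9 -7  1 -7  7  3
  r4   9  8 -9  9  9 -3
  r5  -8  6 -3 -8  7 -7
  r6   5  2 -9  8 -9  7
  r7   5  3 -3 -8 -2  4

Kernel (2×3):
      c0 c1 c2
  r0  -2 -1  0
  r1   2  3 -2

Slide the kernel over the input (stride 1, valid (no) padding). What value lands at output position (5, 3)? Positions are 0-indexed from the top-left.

-16

The receptive field on the input at this output position is [-8 7 -7 / 8 -9 7]. Elementwise product with the kernel and sum: -8·-2 + 7·-1 + 8·2 + -9·3 + 7·-2.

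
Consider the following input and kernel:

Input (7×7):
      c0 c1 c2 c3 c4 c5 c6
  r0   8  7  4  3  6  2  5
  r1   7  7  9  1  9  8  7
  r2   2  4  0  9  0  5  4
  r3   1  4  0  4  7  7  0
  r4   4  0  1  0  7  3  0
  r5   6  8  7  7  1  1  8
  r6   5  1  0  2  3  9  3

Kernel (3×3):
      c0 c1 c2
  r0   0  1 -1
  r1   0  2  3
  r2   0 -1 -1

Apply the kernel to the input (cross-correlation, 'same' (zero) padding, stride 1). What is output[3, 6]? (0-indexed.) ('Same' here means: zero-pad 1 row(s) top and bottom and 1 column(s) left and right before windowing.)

4

The receptive field on the zero-padded input at this output position is [5 4 0 / 7 0 0 / 3 0 0]. Elementwise product with the kernel and sum: 4·1 + 0·-1 + 0·2 + 0·3 + 0·-1 + 0·-1.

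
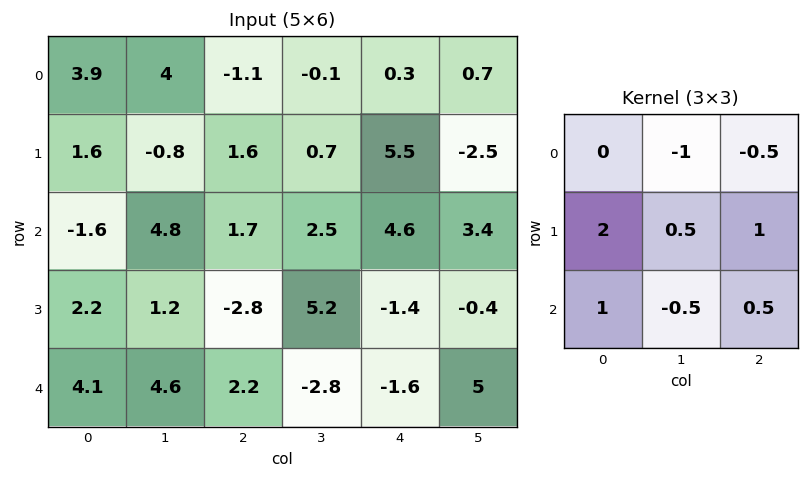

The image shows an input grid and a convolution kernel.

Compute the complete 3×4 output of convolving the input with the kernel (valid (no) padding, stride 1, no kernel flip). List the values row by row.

-2.2 6.25 11.75 2.9
1.1 16.2 -0.3 12.15
-0.55 5.35 -6.4 3.5

Output[0,0]: The receptive field on the input at this output position is [3.9 4 -1.1 / 1.6 -0.8 1.6 / -1.6 4.8 1.7]. Elementwise product with the kernel and sum: 4·-1 + -1.1·-0.5 + 1.6·2 + -0.8·0.5 + 1.6·1 + -1.6·1 + 4.8·-0.5 + 1.7·0.5.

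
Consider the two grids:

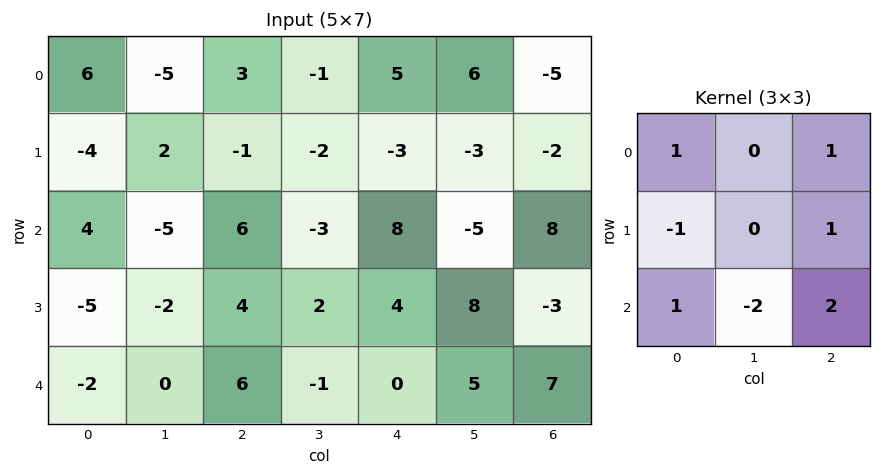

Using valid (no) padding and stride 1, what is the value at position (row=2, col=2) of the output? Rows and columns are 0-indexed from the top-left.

22

The receptive field on the input at this output position is [6 -3 8 / 4 2 4 / 6 -1 0]. Elementwise product with the kernel and sum: 6·1 + 8·1 + 4·-1 + 4·1 + 6·1 + -1·-2 + 0·2.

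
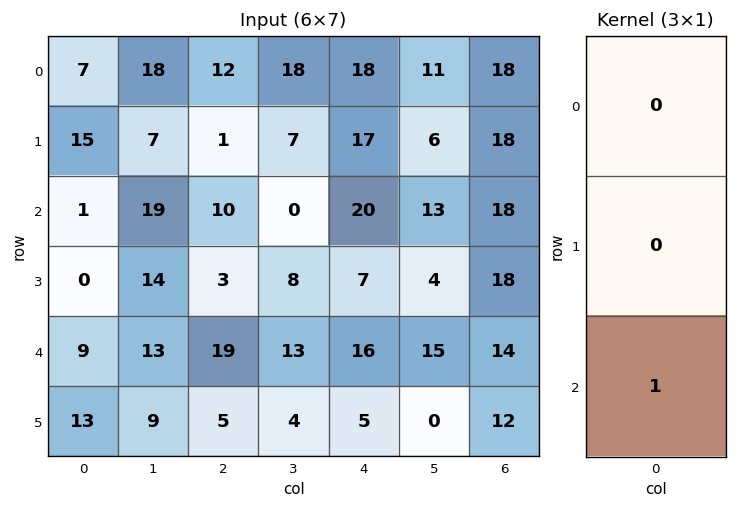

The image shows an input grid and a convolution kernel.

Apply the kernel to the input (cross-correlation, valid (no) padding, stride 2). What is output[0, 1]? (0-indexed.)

The receptive field on the input at this output position is [12 / 1 / 10]. Elementwise product with the kernel and sum: 10·1.

10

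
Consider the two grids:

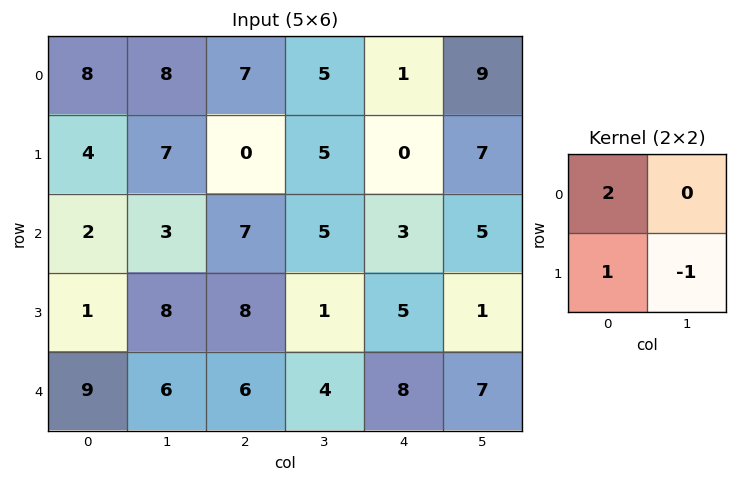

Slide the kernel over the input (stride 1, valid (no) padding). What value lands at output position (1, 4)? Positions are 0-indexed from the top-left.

-2

The receptive field on the input at this output position is [0 7 / 3 5]. Elementwise product with the kernel and sum: 0·2 + 3·1 + 5·-1.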